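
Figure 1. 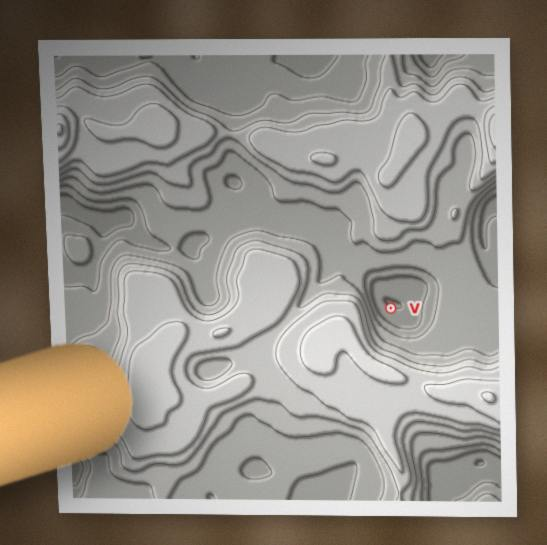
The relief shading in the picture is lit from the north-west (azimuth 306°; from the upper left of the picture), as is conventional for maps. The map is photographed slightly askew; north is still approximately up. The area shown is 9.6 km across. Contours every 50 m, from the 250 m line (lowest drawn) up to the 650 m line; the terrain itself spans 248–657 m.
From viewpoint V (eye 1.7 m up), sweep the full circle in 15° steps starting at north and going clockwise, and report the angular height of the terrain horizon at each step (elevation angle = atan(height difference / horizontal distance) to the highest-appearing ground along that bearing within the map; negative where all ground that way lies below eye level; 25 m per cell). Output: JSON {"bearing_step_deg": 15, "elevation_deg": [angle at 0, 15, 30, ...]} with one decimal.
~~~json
{"bearing_step_deg": 15, "elevation_deg": [8.1, 7.6, 5.9, 5.6, 5.3, 5.5, 5.5, 5.7, 6.3, 7.8, 9.1, 11.1, 13.2, 14.1, 15.2, 17.0, 18.8, 19.7, 18.8, 14.9, 10.1, 7.3, 6.5, 7.0]}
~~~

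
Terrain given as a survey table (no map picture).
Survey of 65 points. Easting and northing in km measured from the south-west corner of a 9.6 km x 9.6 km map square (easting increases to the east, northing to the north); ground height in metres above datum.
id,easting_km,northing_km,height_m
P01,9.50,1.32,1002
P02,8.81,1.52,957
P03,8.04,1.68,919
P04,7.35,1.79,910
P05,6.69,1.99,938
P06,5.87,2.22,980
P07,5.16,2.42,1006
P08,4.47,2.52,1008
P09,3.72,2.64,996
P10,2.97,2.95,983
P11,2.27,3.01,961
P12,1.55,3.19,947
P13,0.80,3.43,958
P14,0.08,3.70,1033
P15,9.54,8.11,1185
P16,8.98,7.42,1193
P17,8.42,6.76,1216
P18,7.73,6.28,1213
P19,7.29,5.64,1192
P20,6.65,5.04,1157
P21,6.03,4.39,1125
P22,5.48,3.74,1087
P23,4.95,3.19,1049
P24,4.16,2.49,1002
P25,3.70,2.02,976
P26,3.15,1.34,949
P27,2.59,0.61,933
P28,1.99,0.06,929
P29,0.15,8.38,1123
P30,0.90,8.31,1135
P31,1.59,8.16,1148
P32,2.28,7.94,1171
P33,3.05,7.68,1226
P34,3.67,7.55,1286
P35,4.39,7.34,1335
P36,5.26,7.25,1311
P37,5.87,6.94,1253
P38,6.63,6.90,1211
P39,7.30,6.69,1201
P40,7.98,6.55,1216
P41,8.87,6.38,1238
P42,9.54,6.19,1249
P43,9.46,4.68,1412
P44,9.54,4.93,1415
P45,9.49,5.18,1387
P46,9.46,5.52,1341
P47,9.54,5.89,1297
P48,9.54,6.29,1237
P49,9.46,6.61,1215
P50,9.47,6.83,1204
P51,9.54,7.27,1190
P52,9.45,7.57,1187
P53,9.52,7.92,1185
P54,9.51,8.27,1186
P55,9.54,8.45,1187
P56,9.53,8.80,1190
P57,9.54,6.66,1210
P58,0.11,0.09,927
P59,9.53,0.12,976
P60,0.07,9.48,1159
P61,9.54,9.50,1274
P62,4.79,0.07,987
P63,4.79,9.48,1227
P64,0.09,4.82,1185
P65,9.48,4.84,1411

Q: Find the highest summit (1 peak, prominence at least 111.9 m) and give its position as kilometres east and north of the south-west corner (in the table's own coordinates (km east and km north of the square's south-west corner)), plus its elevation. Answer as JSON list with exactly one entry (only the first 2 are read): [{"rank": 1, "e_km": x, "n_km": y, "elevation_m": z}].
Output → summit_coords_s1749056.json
[{"rank": 1, "e_km": 4.59, "n_km": 7.36, "elevation_m": 1337}]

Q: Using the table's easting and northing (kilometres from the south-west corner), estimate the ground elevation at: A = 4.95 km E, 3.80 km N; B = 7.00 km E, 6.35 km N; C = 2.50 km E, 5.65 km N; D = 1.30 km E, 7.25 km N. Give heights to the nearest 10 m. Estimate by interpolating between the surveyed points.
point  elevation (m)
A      1080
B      1200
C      1110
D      1120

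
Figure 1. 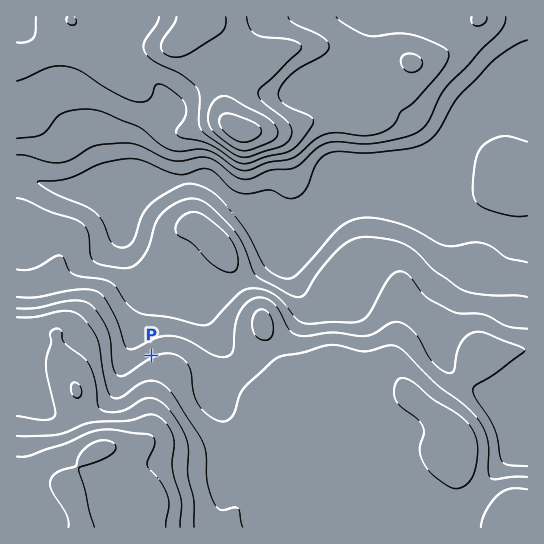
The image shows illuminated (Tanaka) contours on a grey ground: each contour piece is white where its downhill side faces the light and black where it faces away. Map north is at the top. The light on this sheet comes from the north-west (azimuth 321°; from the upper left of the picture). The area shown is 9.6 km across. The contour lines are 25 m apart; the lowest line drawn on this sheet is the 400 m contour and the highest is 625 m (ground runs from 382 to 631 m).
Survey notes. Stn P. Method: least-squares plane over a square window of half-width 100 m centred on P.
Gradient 4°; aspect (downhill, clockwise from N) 332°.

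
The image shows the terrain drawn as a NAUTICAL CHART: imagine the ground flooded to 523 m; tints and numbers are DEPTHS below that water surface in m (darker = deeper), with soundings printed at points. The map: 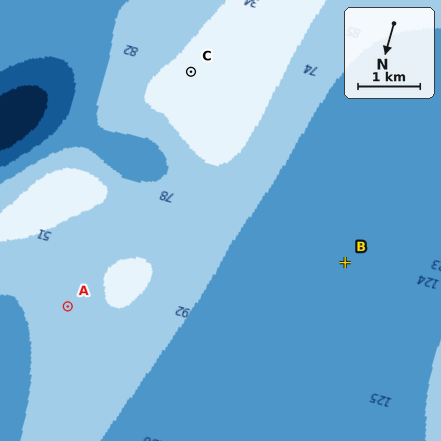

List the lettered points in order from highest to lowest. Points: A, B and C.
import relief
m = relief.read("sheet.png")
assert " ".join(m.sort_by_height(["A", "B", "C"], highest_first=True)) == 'C A B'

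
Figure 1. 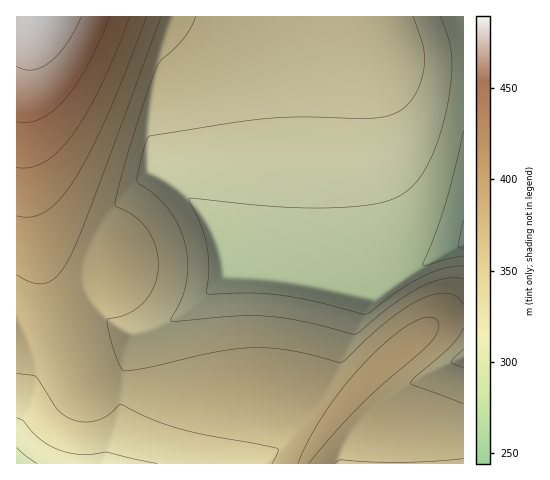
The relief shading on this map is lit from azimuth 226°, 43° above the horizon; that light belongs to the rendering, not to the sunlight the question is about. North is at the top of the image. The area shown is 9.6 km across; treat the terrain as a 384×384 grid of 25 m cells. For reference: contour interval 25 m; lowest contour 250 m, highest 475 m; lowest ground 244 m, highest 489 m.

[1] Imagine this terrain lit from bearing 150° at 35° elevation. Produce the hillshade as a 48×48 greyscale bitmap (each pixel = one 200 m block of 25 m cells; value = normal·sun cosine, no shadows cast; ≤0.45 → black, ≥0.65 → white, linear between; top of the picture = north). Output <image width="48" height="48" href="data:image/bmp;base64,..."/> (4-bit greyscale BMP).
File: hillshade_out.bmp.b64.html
<image width="48" height="48" href="data:image/bmp;base64,Qk32BAAAAAAAAHYAAAAoAAAAMAAAADAAAAABAAQAAAAAAIAEAAATCwAAEwsAABAAAAAAAAAAAAAAABEREQAiIiIAMzMzAERERABVVVUAZmZmAHd3dwCIiIgAmZmZAKqqqgC7u7sAzMzMAN3d3QDu7u4A////ALu7u8zLu7u7u7u7u7uoZ4q8y6qqqqqqqqq7u7zLu7u7u7u7u7u5dom8y6qqqqqqqqqqu7u7u6qqqru7u7qql3iry6qqqqqqqqqqq7u7uqqqqqqqqqqqqXeavKqqqqqqmaqqqqu7uqqqqqqqqqqqqpeJrLqZmZmZmaqaqqqrqqqqqqqqqqqqqph4m8upmZmZmaqZmqqqqpmZmZmZmZmZmZmHirzKmZmZmaqZmZqqqpmZmZmZmZmZmZmXeKvMuZiIiKqpmZmaqZmZmZmZmZmZmZmYZ4q83KmIiKqpmZmZmZmZmZmZmZmZmZmIZnirzdyoiKqpmZmZmZiIiIiIiIiIiIiIdWeKvN7cqKqpmaqqmYiIiIiIiIiIiIiIdUZ4q83v7aqqqqqqqYiIiIiIiIiIiIiIhkRniaze76qqqqqqqpmIh3d3d3eIiIh3d0NFeJq83pqqqqqqq7qph3d3d3d3d3d3d1I0VnmrzJqqqqqqu7u7qHd3d3d3d3d3d2MSNWeJq6qqqqqqu7u7u5d3d3d3d3d3d3URI0Z4mqqqqqqqq7u7u7l2ZmZmZ3d3d3dBATRWiKqqqqqqqqu7u7uXZmZmd3eIiZmWIBJFZ6qqqqqqqqq7u7u5d3d4iImZqqqpcxEjVqqqqqqqqqqqu7u7mZmZmqqqqqqqqWISNKqqqqqZmqqqq7u7qqqqqqqqqqqqqqhSIqqqq7qZmaqqqqu6qqqqqqqqqqqqqqqoU6qqu7qZmZmqqqqqqqqqqqqqqqqqqqu7qaqru7upmZmZqqqqqqqqqqqqqqqqqqu7u6q7u7u5iZmZmaqqqqqqqqqqqqqqqqu7vKq7u7u6mJmZmZqqqqqqqqqqqqqqqqu7vKu7u7u7qIiZmZqqqqqqqqqqqqqqqqu7vLu7u7vMuYiImaqqqqqqqqqqqqqqqqu7vLu7u7zMy5iImqqqqqqqqqqqqqqqqqu7vLu7u8zMzLqZqqqqqqqqqqqqqqqqqqu7vLu7u8zMzMuqqqqqqqqqqqqqqqqqqqu7vLu7u8zMzNy6qqqqqqqqqqqqqqqqqqu7vLu7vMzMzdy6qqqqqqqqqqqqqqqqqqu7vLu7vMzMzdy6qqqqqqqqqqqqqqqqqqu7vLu7vMzM3dy6qqqqqqqqqqqqqqqqqqu7vLu7vMzM3d26qqqqqqqqqqqqqqqqqqu7u7u7vMzM3d26qqqqqqqqqqqqqqqqqqu7u6u7vMzM3d3Kqqqqqqqqqqqqqqqqqqu7u6u7vMzM3d3Kqqqqqqqqqqqqqqqqqqq7u6q7u8zM3d3Lqqqqqqqqqqqqqqqqqqq7u6q7u8zM3d3Lqqqqqqqqqqqqqqqqqqq7u6qru8zMzd3bqqqqqqqqqqqqqqqqqqqru6qru7zMzd3bqqqqqqqqqqqqqqqqqqqqu6qqu7zMzd3cqqqqqqqqqqqZmZmqqqqqqqqqu7vMzN3dqqqqqqqqqZmZmZmZqqqqqpqqq7vMzN3duqqqqqqpmZmZmZmZmqqqqpmqq7u8zN3dyqqqqqqpmZmZmZmZqqqqqg=="/>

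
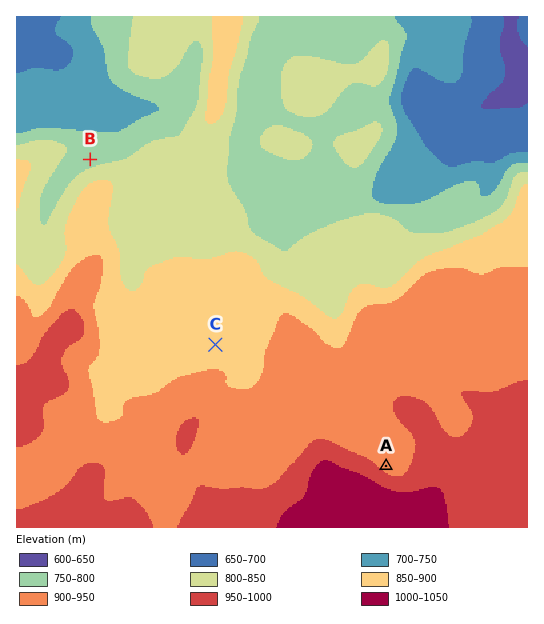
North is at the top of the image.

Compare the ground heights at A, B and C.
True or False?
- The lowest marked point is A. False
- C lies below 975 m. True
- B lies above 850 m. False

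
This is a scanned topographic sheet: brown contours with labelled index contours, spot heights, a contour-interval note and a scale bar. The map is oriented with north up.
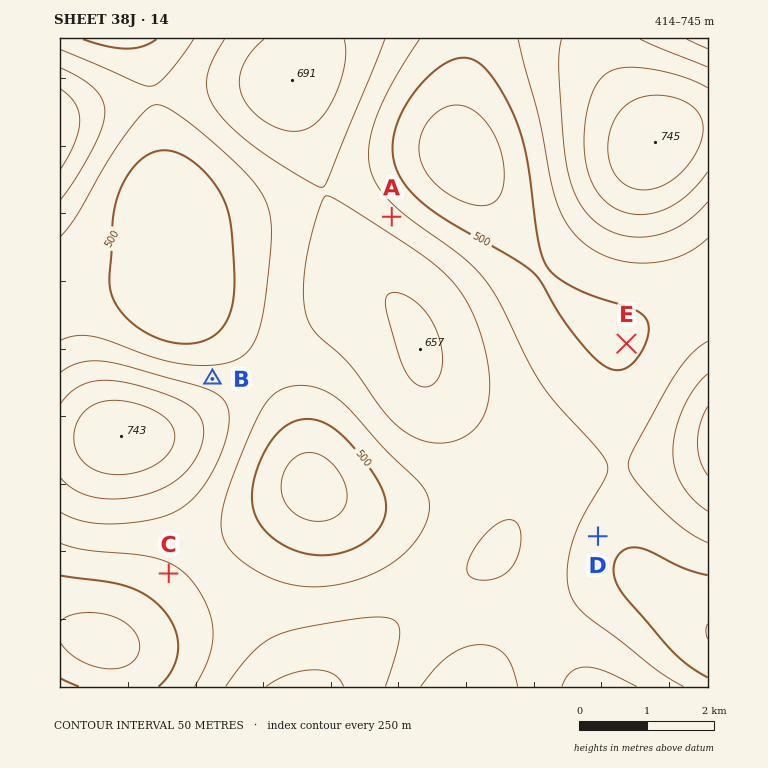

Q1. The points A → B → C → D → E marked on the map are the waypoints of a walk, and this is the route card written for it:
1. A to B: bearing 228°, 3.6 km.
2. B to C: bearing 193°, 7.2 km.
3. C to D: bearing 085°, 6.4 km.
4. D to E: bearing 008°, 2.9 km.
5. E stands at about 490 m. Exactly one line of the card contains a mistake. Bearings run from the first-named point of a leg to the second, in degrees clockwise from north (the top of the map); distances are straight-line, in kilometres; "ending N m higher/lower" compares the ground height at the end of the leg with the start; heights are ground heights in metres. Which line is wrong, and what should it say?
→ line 2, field distance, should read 2.9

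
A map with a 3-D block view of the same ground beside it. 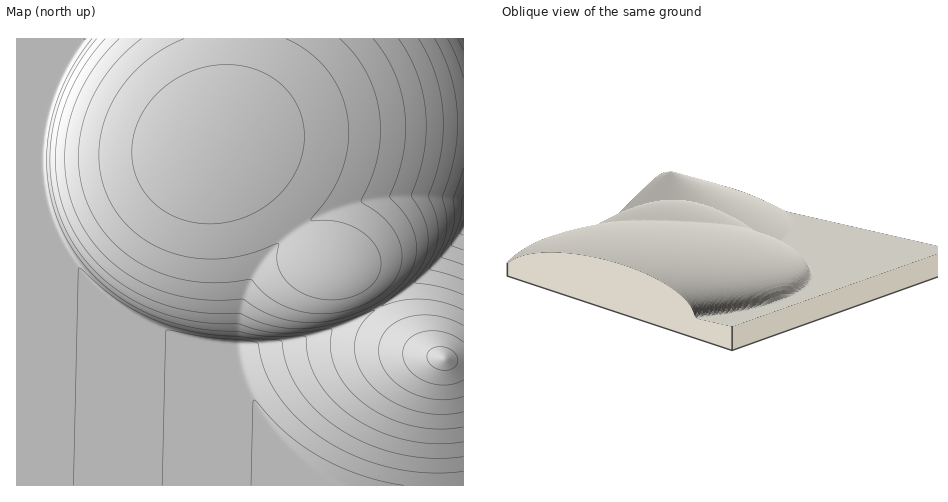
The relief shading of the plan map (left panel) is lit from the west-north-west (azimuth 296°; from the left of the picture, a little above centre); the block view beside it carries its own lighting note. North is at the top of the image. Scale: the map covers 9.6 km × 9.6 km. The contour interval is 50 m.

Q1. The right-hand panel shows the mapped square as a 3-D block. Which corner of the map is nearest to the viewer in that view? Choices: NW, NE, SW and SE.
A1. NW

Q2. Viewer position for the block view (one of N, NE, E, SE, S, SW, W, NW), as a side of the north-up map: NW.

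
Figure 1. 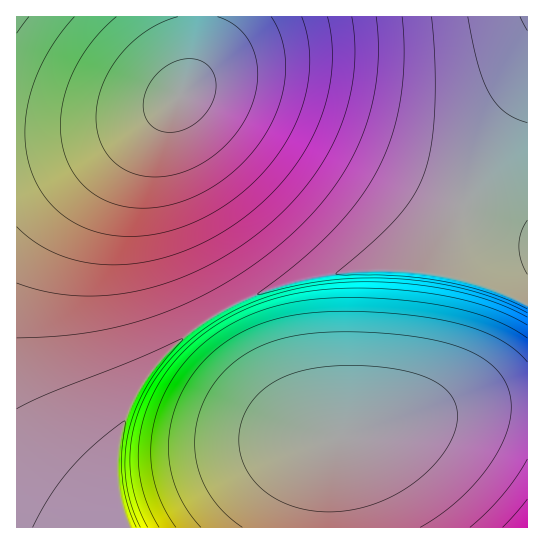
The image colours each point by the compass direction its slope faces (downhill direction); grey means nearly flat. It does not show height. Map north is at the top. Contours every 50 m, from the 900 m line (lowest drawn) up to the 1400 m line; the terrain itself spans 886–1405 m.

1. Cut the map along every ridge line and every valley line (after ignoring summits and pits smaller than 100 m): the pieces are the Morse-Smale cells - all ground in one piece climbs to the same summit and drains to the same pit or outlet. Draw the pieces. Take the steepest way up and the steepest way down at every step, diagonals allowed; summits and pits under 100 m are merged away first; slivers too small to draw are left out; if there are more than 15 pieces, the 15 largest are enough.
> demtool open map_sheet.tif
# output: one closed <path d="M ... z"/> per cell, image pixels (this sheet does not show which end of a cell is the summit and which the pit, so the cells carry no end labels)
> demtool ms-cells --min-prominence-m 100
<path d="M527 16l-510 0-1 117 35 0 59-6 37-11 19-9 12-10-10 21-4 24 4 47 8 32 12 33 30 59 36-18 39-14 37-8 43-4 44 2 34 5 42 12 34 16z"/><path d="M175 100l-28 16-37 11-39 5-55 2 1 394 111-1-7-17-5-29 1-36 11-36 12-23 20-27 26-24 31-22-29-59-12-33-8-32-4-47 4-24z"/><path d="M393 269l-54 3-46 9-48 18-26 13 0 3 28 46 32 42 18 18 25 15 25 0 78-20 34-7 42-4 26 0 1-100-22-12-33-12-44-9z"/><path d="M218 313l-25 16-33 30-20 27-12 23-7 18-5 30 3 42 9 28 199 1 2-63 3-16 5-11-15-2-12-5-13-10-18-18-32-42z"/><path d="M527 405l-46 2-38 5-105 25-6 12-3 16-1 62 199 1z"/>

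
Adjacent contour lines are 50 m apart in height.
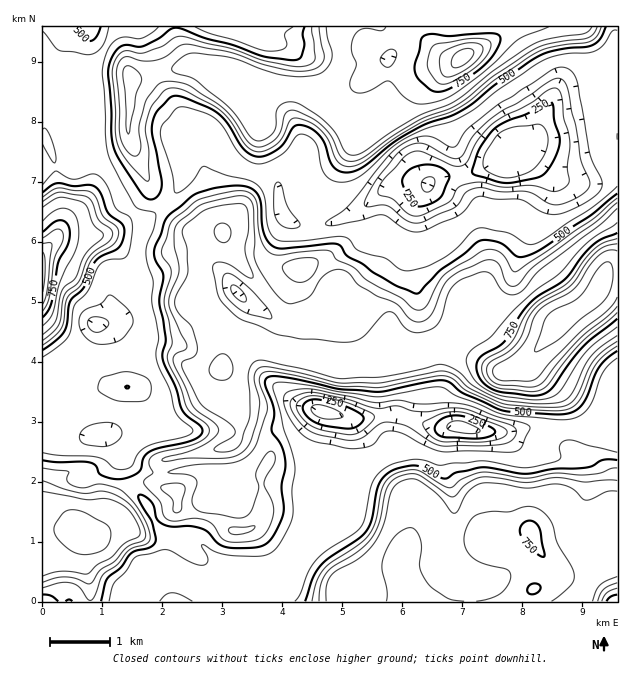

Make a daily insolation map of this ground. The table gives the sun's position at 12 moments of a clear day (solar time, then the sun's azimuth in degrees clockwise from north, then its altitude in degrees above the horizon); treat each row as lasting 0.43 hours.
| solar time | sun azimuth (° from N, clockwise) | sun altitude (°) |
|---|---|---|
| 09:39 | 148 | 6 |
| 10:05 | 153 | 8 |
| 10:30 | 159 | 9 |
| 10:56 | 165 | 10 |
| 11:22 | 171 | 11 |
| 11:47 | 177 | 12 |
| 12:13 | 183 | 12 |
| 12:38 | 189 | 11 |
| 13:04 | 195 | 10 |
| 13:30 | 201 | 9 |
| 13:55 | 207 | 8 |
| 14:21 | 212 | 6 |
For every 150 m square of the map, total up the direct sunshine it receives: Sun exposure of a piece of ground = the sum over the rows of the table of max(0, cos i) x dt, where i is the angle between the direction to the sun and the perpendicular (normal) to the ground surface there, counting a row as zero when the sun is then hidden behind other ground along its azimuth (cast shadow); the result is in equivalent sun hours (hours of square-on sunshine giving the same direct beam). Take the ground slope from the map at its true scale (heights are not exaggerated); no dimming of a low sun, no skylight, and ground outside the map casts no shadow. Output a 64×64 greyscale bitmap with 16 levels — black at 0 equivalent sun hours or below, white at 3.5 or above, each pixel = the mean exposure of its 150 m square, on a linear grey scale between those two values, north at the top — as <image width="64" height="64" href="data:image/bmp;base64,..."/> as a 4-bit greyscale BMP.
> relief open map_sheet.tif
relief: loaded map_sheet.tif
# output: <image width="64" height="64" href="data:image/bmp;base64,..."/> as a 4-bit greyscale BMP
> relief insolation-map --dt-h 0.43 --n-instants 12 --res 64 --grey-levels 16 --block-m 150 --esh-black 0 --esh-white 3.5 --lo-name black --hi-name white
<image width="64" height="64" href="data:image/bmp;base64,Qk12CAAAAAAAAHYAAAAoAAAAQAAAAEAAAAABAAQAAAAAAAAIAAATCwAAEwsAABAAAAAAAAAAAAAAABEREQAiIiIAMzMzAERERABVVVUAZmZmAHd3dwCIiIgAmZmZAKqqqgC7u7sAzMzMAN3d3QDu7u4A////AIVFZlVDMyEAASNERDMiEjREMzMzMhEiIiISNndlVFaauYiHVUQzMgEjRVVEMzMiIzMzREMiIzMzMzMjNFVUR73N3Lh4dUMzM0RVREMzMzIREjM0RDIzM0REQzISRURGm4q6mKy3RENEVmRERERDMgAAEjREMzRERERUQzREM0RXVWZnrLhmVVd2RVZmZUMyAAAAIzREREREVmVVVTIjRERERWd4rNyXd0JIqqqXUzIQAAASM0REREVmVVZkIjRERERFZmV8/IVCJHrMy6hkMiEAAAEiI0RDRFREVVMjMzNEREQyI1d0NFVoh3eIh2QzIRAAASIjNDMzIjNFQzMzM0RDMyEjQyE5zLqFEBNWZTMiEAABIzMzMiIRIiIRIzMzRDMyEiMxATeahTEAATVUMyIRAAIjMzMxIiIhEAEjMiMzMiEBEQABNEQgAAABIzMzIiEQAjMzMyEiMzIhEiMiISIAAAAAABRnVUMiISIiIjMyIhESIzMxABIjMyESIzIREQAAAAABNWUzVkRDNDMzMzMyIiIRIhAAAAEQAAAREREAAAAAAAARAAATREREREQzMzMiIQAAAAAAAAAAAAAAAAAAAAAAAAEzESNWZUNFVDMzMyIgAAAAAAAAAAAAAAAAAAAAAAAAAkeaq8zKcyRDMzMzIiEAAAAAAAAAAAAAAAAAAAAAAAAAAAE1irumIiIzMiERIRAAAAAAAAAAAAAAAAAAAAAAAAAAAAABJXcwEiEAAAASEAAAAAAAAAAAAAAAABAAAAABEAAAAAATVkISEAAAAAEQAAAAAAAAAAAAAAABIREREiIhAAAANWVWZDEAAAAAAAAAAAAAAAAAAAARERIzM0REQzIQAWqpdUVlMQAAAAAAAAAAAAAAJFZ4mYUzMzM0VVVVRCI2mYdUREMhAAABNodCIzMzM2rv////63QzMzNEVnh1M0ZnVERDITVkR6zLqqmXZVaL7////sqqhTMzMzNEVlQzZ3VEREISSL3////+7bmHeM7////tp3h1Q0RDMzIREjWIdUVUMzac///+7t3u/+3Muqzdy6qYZnZEREQzMgABN4dTRURGnP/+yoeIiJq83e2nZUVmZ5l2eGVURDIiESJHYxIzM1i8uodUREREVWd5mGQhACRWipeKp5ZEMiIjM0MQAjIzRnZUMzIiIjMzREVUQgAAAUV6uZrMymQxARIzMiI0MzNEQyEQAAABIzMiMzMzEAAAJFerqr3MlBAAEjM0VVQzMzMQAAAAEQASMhABIzMhAAEjRXvLq6p0IAEjNERWZEMyEAABEiIzIREiAAAjMyEQASNEWL3Kl1RWZVRERXhlQyEAACIjRERDIREAASMzIhAAEjNFesyWVXmGVURWdlVCEAATMjNVREUxAAABIzMiEQAAEjRGm3ZohlVVREMzRDIAAlQhESREMyAAAAEjMyIQAAAAAjRoVpymRVRDMhEjMhA3UhIyE0QhAAAAAREiIgAAAAAANEVVipZVREQyESIjNpchN4YhIyAAAAAAAAERAAAAAAATREVWd1VERFQyMyR6chNmZkEAAAAAAAAAAAAAAAAAABI0RVV4h2VEZlRERpcxIyESMgAAAAARAAAAAAAAAAAAASM2dXvbhURFVERndSMwAAABAAAAARERAAAAAAAAAAAAABZ1WcyVMyJFRFVURBAAAAAAAAEREREQAAAAAAAAAAAAAUREZ2QyETVURERUEAAAAAABIiIREREAAAAAAAAAAAAAEzEAEzMiIiMzM0MQAAAAAAEiIQAAEQAAAAAAAAAAAAACMgABNDEAASIiNCAAAAAAAAEQAAAAAAAAAAAAAAAAAAEiAAJGUgAAAAEjMQAAETMgAAAAAAABAAERAAAAAAAAAAERE1hzEAAAAAEhEiIjNFMAAAAAAAEQAAAAAAAAAAAAABEjZ2MQAAAAABIjM0RFVkAAAAAAAAAAAAAAAAAAAAAAASRmMhEAAAAAEzMzRWd3dBEQAAAAAAAAAAAAAAAQAAASNnUiERAAAAE0RDNGirl3UzIhEhAAAAAAAAAAASEAASNXdCESIQAAE1ZUQ0WM3ah1REVnYgAAAAAAABERIQABI2h0ISIiEAA4qXVERXq925dVZ4hkEAAAAAABERIhARIjZ1MhIzIhA53cpkRWd2i925iIhlRBAAAAABERIiERIiNVMiIzIiJIqZqnZomFRGre3JdURVQQAAAREiIiIiIiIjREMzIiJHmGVmiau4VERYzuuWVVZlMhERIjMzMzMzMiNFVUQzRYumRDSM3JZERERq7+ynZndlQyIjQzMzNDMzNEVnZVebzIVDRpu4VEREREWM7+yWZ3dlMjRENDM0QzNERGh3m83JVERXmXVERERERFebzclmd3ZEREREMzREM0RFZ4q7uoVEREVlQzREVURFZ5qqy6dmZmVUREM0REQ0VURXrMqGVEQzMiIiIzRFREVni8u8yoZmeHVEQ0REREREMzR5mGVDMyEAAAATMzNERFZ4vdvNyoZ4hlRERFVEQyIQASI0MyIQAAAAAAIzMzMzNFRqzLvNyXeHVERDRVZTEAAAAAEAAAAAAAAAEzRERDMiMiN5qZvdyph3VDRWV3QQAAAAAAAAAAAAAAFVRERERDIQAAJXd63v/u2mRWdndSAAAAAAAAAAAAAAA1VDMzRWQgAAAAJWeb3u/sdXZmZkIQAAAAAAAAAAAAAkREMyM0UxAAAAACVnd3iZh3"/>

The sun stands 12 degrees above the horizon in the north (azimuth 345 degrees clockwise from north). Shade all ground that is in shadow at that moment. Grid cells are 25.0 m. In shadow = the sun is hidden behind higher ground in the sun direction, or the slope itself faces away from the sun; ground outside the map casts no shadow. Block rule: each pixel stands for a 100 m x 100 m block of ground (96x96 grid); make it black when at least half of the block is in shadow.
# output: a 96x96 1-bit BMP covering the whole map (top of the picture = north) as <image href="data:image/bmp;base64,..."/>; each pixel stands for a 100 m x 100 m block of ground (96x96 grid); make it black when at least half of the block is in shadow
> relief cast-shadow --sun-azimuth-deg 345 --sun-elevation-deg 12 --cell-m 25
<image width="96" height="96" href="data:image/bmp;base64,Qk2+BAAAAAAAAD4AAAAoAAAAYAAAAGAAAAABAAEAAAAAAIAEAAATCwAAEwsAAAIAAAAAAAAA////AAAAAAD//+AAAAAAAAAAcA///+AAAAAAAAAAAA///+AAAAAAAAAAAA////AAcAAAAAAAAAf///AA/AAAAAAAAAN///AB/gAAAAAAAAAA//AD/gAAAAAAAAAAf/AH/wAAAAAAAAAAH/AH/wAAAAAAAAAAD/P3/wAAAAAAAAAAB8f3/wAAAAAAAAAAAA/wHwAAAAAAAAAAAA/wBwAAAAAAAAAAAA/gAQAAAAAAAAAAAAOAAAAAAAAAAAAAAAAAAAAAAAAAAAAAACAAAAAAAAAAAAAAAGAAAAAAAAAAAAAAAMBBgAAAAAAAAAAAAAAPwAAAAAAAAAAAAAAfwAAAAAAAAAACAA//4AAAAAAB/wAAAB//4AAAAAAD/+AAAAf/8AAAAAAP//AAAAA/8AAAAAAf//4AAAAB8AAMAAB///8AAAAAeAD/4/////8AAAAAOA////////8AAAB4GD////////8AAAD8HH////////8EAAH8DP////////8EAAD4Af////////8MAgAAAf////////8MBwAAA/////////8cBwAAB/////////88AAAAB/////////88AAAAD/////////9+AAAAH/////4///9+AAAAH/4Af/wAH/9+AAAAH/AAA/gAH//+AAAAHgAAAAAAD///AAAAAAAAAAAAB///AAAAAAAAAAAAA///gAAAAAAAAAAAAf//4AAAAAAAAAAAAP//8AAAAAAAAAAAAH//8AAAAAAAAAAAAD//+AAAAAAAAAAAAB//+AAAAAAAAAAAAA//+AAAAAAAAAAAAAP//AAAAAAAAAAAAAH//AAA4AAAAAAAAAH//AAB4DAAAAAAAAD//AAB4DAAAAAAAAB//AADwAAAAAAAAAB7/AADgAAAAAAAAAB7/AADAAAAAAAAAAB7/AAAAAAAAAAAAAA5/AAAAAAAAAAAAAA4/AAAAAAAAAAAAAAAPAAAAAAAAAAAAAAAAAAAAAAAAAAAAAAAAAAAAAAAAAAAAAAAAAAAAAADDAAAAAAAAAAAAAAP/4AAAAAAADAAAYAP/+AAAAAAAHAAA4Af//gAAAAAADAAB4Af///8AAAAAAAAB8A////+AAAAAAAAD8A/////gAAAAAAAH8B/////wAAAAAAAH8B/////4AAAAAAAP+B/////8AAAAAAAf/5/////+AAAAAAB//8//////AAAAAAD//8H/////gAAAAAH//+D/////wAAAAAP//+A/////wAAADj/g/8Af////wAAAP//gP8AH////4AAAP//AP4AD////4AAAH//APwAA////8AAAH/+AfAAAf///8AAAH/8AOAAAP///+AAAH/4AAAAAH////wAAD/gAAAAAH////wAAB/AAAAAAD////4AAA+AAAAAAB////4AAAAAAAAAAA////4AAAAAAAAAAAf///4AAAAAAAAAAAH///4AwAAAAAAAAAB///4AwAAAAAAAAAAZ//4AwAAAAAAAAAAAf/4AwAAAAAAAAAAAP/4AQAAAAAAAAAAAID4="/>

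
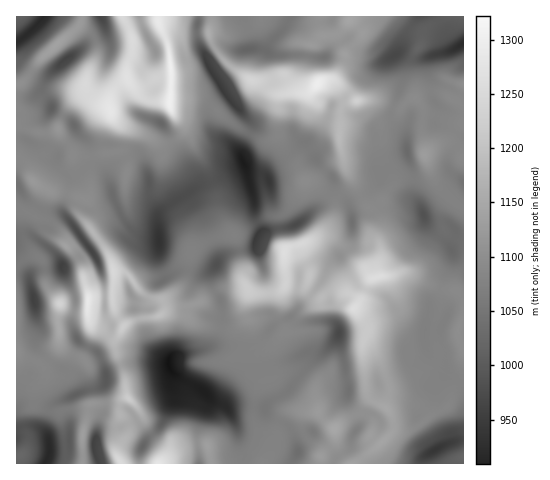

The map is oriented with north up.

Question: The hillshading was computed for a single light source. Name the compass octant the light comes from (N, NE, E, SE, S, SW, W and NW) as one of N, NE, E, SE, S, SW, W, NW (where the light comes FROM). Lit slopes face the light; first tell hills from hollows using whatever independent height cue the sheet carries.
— E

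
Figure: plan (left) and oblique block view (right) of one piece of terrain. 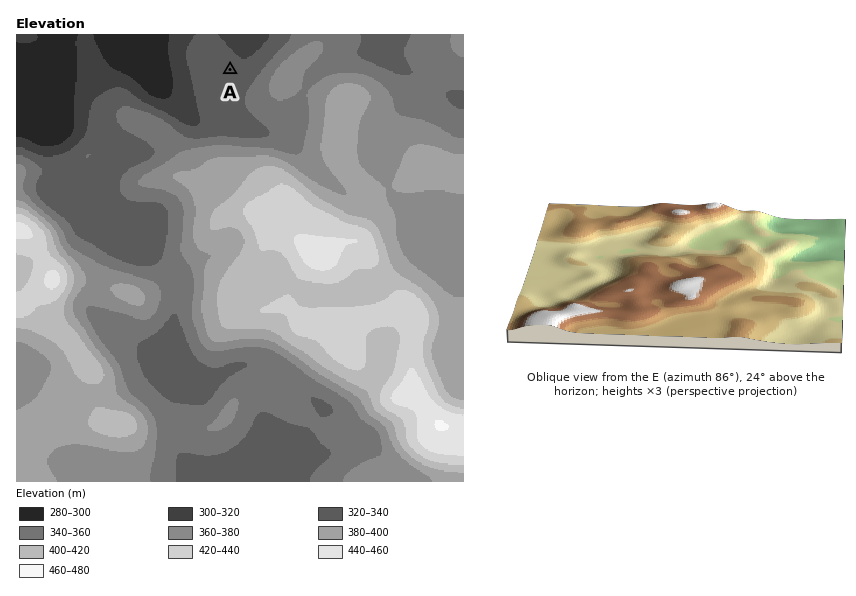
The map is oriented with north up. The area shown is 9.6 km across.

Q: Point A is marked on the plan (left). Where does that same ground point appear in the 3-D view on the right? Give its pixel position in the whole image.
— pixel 819 274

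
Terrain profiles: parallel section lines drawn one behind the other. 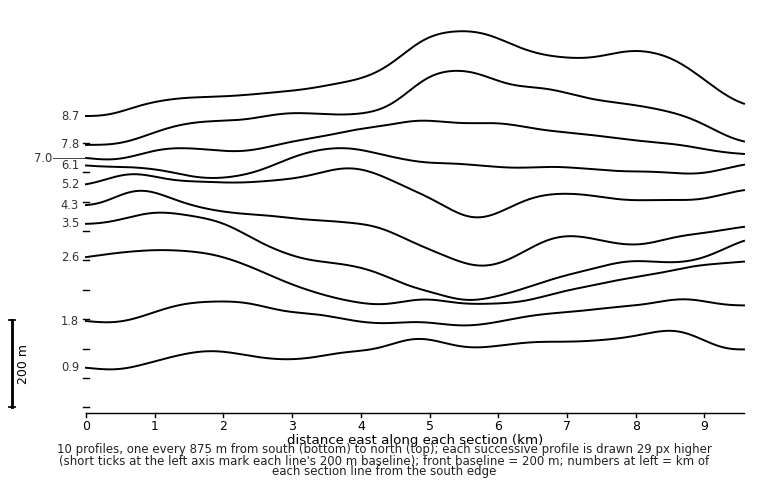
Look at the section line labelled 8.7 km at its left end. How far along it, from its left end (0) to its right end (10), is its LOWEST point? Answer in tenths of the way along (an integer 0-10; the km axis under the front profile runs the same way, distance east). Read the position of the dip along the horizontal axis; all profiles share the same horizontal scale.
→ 0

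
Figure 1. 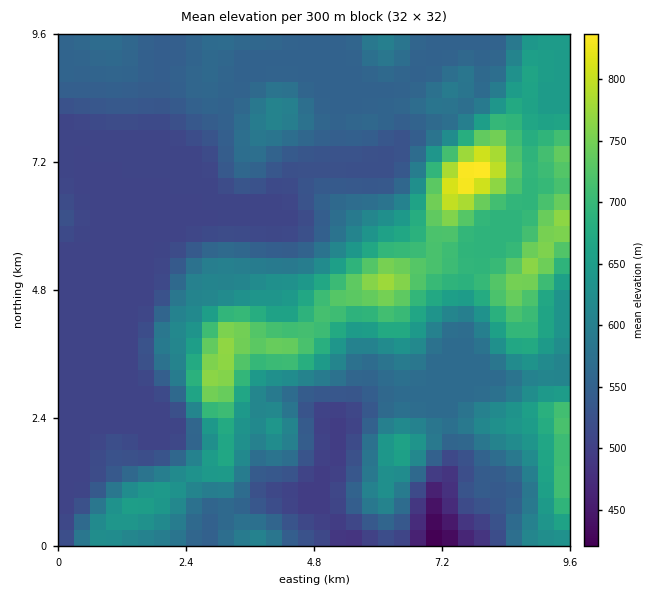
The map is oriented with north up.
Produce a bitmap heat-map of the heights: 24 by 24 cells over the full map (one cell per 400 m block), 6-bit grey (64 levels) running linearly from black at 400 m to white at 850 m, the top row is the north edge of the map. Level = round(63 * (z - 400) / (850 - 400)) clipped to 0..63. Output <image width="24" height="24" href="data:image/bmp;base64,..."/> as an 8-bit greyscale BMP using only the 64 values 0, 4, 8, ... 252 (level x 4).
<image width="24" height="24" href="data:image/bmp;base64,Qk12BgAAAAAAADYEAAAoAAAAGAAAABgAAAABAAgAAAAAAEACAAATCwAAEwsAAAABAAAAAAAAAAAAAAEBAQACAgIAAwMDAAQEBAAFBQUABgYGAAcHBwAICAgACQkJAAoKCgALCwsADAwMAA0NDQAODg4ADw8PABAQEAAREREAEhISABMTEwAUFBQAFRUVABYWFgAXFxcAGBgYABkZGQAaGhoAGxsbABwcHAAdHR0AHh4eAB8fHwAgICAAISEhACIiIgAjIyMAJCQkACUlJQAmJiYAJycnACgoKAApKSkAKioqACsrKwAsLCwALS0tAC4uLgAvLy8AMDAwADExMQAyMjIAMzMzADQ0NAA1NTUANjY2ADc3NwA4ODgAOTk5ADo6OgA7OzsAPDw8AD09PQA+Pj4APz8/AEBAQABBQUEAQkJCAENDQwBEREQARUVFAEZGRgBHR0cASEhIAElJSQBKSkoAS0tLAExMTABNTU0ATk5OAE9PTwBQUFAAUVFRAFJSUgBTU1MAVFRUAFVVVQBWVlYAV1dXAFhYWABZWVkAWlpaAFtbWwBcXFwAXV1dAF5eXgBfX18AYGBgAGFhYQBiYmIAY2NjAGRkZABlZWUAZmZmAGdnZwBoaGgAaWlpAGpqagBra2sAbGxsAG1tbQBubm4Ab29vAHBwcABxcXEAcnJyAHNzcwB0dHQAdXV1AHZ2dgB3d3cAeHh4AHl5eQB6enoAe3t7AHx8fAB9fX0Afn5+AH9/fwCAgIAAgYGBAIKCggCDg4MAhISEAIWFhQCGhoYAh4eHAIiIiACJiYkAioqKAIuLiwCMjIwAjY2NAI6OjgCPj48AkJCQAJGRkQCSkpIAk5OTAJSUlACVlZUAlpaWAJeXlwCYmJgAmZmZAJqamgCbm5sAnJycAJ2dnQCenp4An5+fAKCgoAChoaEAoqKiAKOjowCkpKQApaWlAKampgCnp6cAqKioAKmpqQCqqqoAq6urAKysrACtra0Arq6uAK+vrwCwsLAAsbGxALKysgCzs7MAtLS0ALW1tQC2trYAt7e3ALi4uAC5ubkAurq6ALu7uwC8vLwAvb29AL6+vgC/v78AwMDAAMHBwQDCwsIAw8PDAMTExADFxcUAxsbGAMfHxwDIyMgAycnJAMrKygDLy8sAzMzMAM3NzQDOzs4Az8/PANDQ0ADR0dEA0tLSANPT0wDU1NQA1dXVANbW1gDX19cA2NjYANnZ2QDa2toA29vbANzc3ADd3d0A3t7eAN/f3wDg4OAA4eHhAOLi4gDj4+MA5OTkAOXl5QDm5uYA5+fnAOjo6ADp6ekA6urqAOvr6wDs7OwA7e3tAO7u7gDv7+8A8PDwAPHx8QDy8vIA8/PzAPT09AD19fUA9vb2APf39wD4+PgA+fn5APr6+gD7+/sA/Pz8AP39/QD+/v4A////AEh0gHh0aFhYaHBcSDwwPEQwEBgsQGR8hEBkhIyEdFxYXFRIPDhAWGRAGCg8SFx8mDxEaISIhHBsYEQ8ODhIbHxUJDBMTFR8qDw8SFhkdISMeFBQQDhAZIB0QDRMVFyEqDw8REA8SGyQhGxwUDg8YIyMaExYaHSIqDw8PDw8PGCUiHyAVDg4UHh8bGBwfISQrDw8PDw8RIS0kHhwTDw8SFxgXFxodICUqDw8PDxAYKTMpHxwYFxUVFxgXFxcXGh8fDw8PDxUcKTQuKCkmIRoXGRoYFxcZHh8dDw8PDxYdJTIxLy8tJyAeISEaFxggJyUgDw8PDxMdISsuKigqKycmKSYgGhskKygiDw8PDxAZHR8iIiIlLC0uMCsmIiMrLykiDw8PDw8VHB0dHx8hJSwxNDArKSksMS8mDw8PDw8RFxoaGBcYHSMpLS0tKikpLTMsEA8PDw8PEBEREBARFhwhJScsLCkpKS8xEQ8PDw8PDw8PDw8QFRkcHyQuMywpKSwyEA8PDw8PDw8QEA8SFRUVFh0uOjcwKiotDw8PDw8PDxEVFBEREhERERcoOD04LSktDw8PDw8PDxIXGBUTEhISERQeKzU2LCouDw8PDw8QEhQXGxsYFhUWFBQXHCUtKSYoERITExITFRUWGx0ZFRUWFhcZGRoiJiQjFRUVFRQVFhYVFxgWFRUVFRYYGxgaIyQjFhYWFhQVFhcVFRUVFRUXGBYVFxgXICQjFhcXFhUUFhcWFhYVFRUZGxcVFRUVHCMjA=="/>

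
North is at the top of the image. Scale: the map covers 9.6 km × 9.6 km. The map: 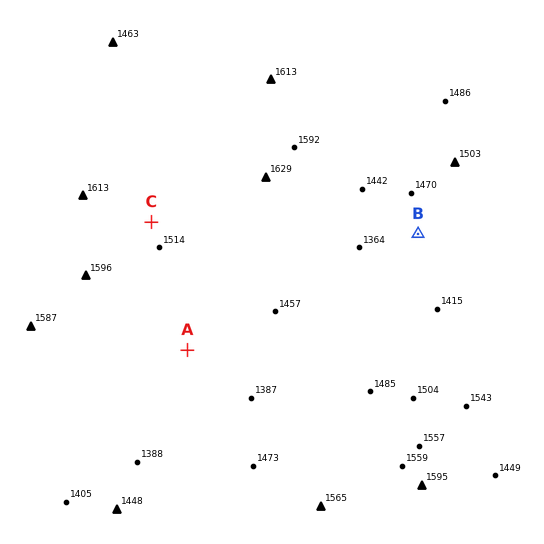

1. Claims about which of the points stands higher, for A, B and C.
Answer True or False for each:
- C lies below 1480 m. False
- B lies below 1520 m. True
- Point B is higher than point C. False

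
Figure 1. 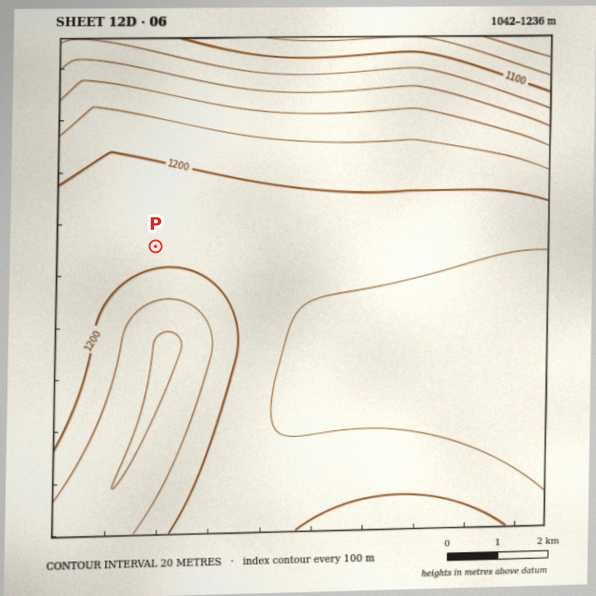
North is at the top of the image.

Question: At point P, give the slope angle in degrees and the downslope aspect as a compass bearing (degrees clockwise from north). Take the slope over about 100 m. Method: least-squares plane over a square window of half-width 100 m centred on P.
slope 1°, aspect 168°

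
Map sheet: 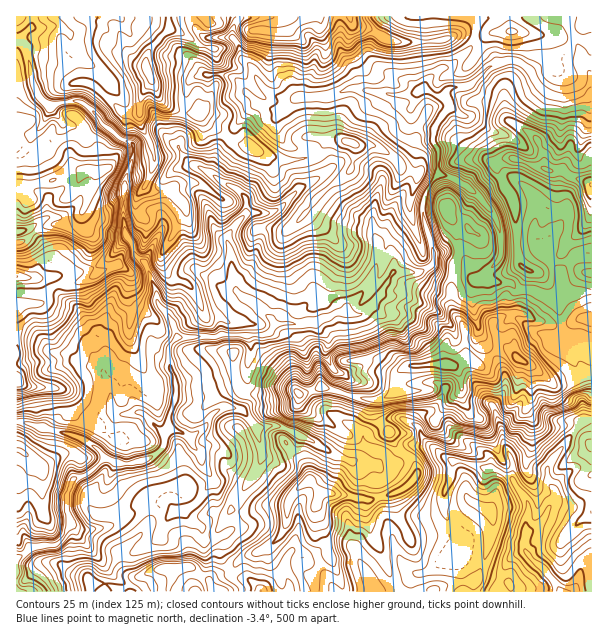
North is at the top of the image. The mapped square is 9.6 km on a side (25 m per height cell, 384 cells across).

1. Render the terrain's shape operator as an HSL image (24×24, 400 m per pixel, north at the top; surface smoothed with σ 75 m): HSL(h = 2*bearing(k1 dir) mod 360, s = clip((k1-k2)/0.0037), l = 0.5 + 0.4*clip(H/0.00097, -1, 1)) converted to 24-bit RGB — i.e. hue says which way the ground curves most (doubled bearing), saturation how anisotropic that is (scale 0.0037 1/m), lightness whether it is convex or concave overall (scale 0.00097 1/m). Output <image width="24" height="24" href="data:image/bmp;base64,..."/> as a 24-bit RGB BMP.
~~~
<image width="24" height="24" href="data:image/bmp;base64,Qk32BgAAAAAAADYAAAAoAAAAGAAAABgAAAABABgAAAAAAMAGAAATCwAAEwsAAAAAAAAAAAAAoDNzUI5/ttzTl5zfqYfXo5zW0KCkS5jLy6nbojx+TZNoWXKOsZV9kseCTjJok7GESm+XhILCg2Smwo1ze7i4i4e4jyRdTJ1oCoZOJ+Ovjr9udipKda9QKYMwyj44xDyFlkx/z6Hc27LKOWhnoJNXjcxrXzlmhrNitbRvU3NyanVyyq2VOXZNQxdB1s+uS2xgtEKbVuttKgkpbqhAnn9drX51V4p1cUNalJJRNk4vqEJGpzC/0NanVi99b6tcT0Rzosmfa2KLemF4s6SEpqRsIzxSuoakwX62a6qxvd6EMBKdm8TDd2uRppx7dWdVRY+KuYvEZGKtZGaz4Xie4NuySSRxt9/jlUmnWn85MV5lqXyfpMjGy6XDSSiFM1ZWsZxnmXyL2MWaAjEnx2u5ipS5sZ/BpI2wfp6wOCpZl7JbSXJr1YvCz+rom5jOdUqDj1yz8tnhJ2eBdsmYR4mVdBI/ut6IKSZbvsGmmMbC2qjWqbPsUAwFXGEUDisIw6N0Yy5teKhfvbdzOCZSO7lDs59MVSMcbGVGaHFLs+WeRA4vY3EVRDMZHzd849iWHVViuJB0pXw/TysVQhYKU83Qsr/Pnp7ZP3EWWR08uHmwltqoSRJdakQGTzMOkc6taj19xerNghJm3GJLgR0ok+VoIw460+SoNIGdSamGVlwfQ4RFWruDaZJ1hnpFsEo6JnCizaC8I4EvUxAgu1TI89nYN8eARSMfwpdgj4QTHygLyM8lqunVKCTrXy2/6eKqXzceFS4R1+z019/0ipbZaFyAiXeRm7qdKiBnp6d3lWmiXpnGVl652PPh5c3+haz/oRrg7bfgrpbfHz6S4OeTbSBcKbmXsWVo2uLwfVLUxcRsVF8wZUJCcWR0iXZombd6Ph9cfqJ+iK6ZNJOeVqSUtdqN734OsgDhsb/rqL3a4NX22snvrqHdr6nfQ0TP2PPtdT6CfW+Rums8f3U9SWhbWlZqzcCMj2tSHGR/o6ETP5UNiVAWKG4riXo+nKI+RXs1Q1o3tsl8WCBJyHxtz51mZyl6ud6yTiYpZklPeGlXxHrBvc7AZTlsNGlRv8d7UrujNQ424e/biqTRlKDFgUBycnY+YXk2TWQ3SFo1a2E1LVU9pmsv0/K4OjrO1JK8lILKVU2dsarLtHe0x3Ogz33PT5RLe74+HghYfdOPverEWT9ba0BRgnZmfZt1eGODlmxjVJNlRHJpUWiViqvJs7hYOFQ5alMobkghQnlMe3RBPF8dW31RflBLmuh60/jyLAAzrOOQaUMoQnx6dj9urntxe55ZNjRAvbqETJmPRkt9fngrEl9M2qmMOnlNrk7MxOPebj+Kgb6z6LDiRyY8o6lO0+/FHgAzAtxa7KmrlNuoHBdMz33Qd3jDy6u1UXKXu+HJaU6cYkBqvOCnHAQys8V0t9i7AwWwemZUgmeRkFxQZqQ3PVe9l8+o6unQCAAzzOaxQIegtt2WlBxYCVw7O5MZ5rfQpJK8jZBdNiNAX0h6gexmjSbjpNrBjiya7L0xWV+CW3F2yGl/tKTJSVKtf7N64+aNAAQz7sy4jtDJuibHsu7oPwhF2NSiDj8l2ZymsnKMTnyINFe8tegpM/bUwTdzLAce2/TXYjVZc1tIjchdiluQpHa6lZS+89jjABkz+e3SJGlEaSseRRQfdJqdmtChiGSsNnc/vWNfs3R5KoeZ2fHeAAw4txlGmc/TzGlJdorUv9fnb9TUY4qKYY6Km59lgs6VMwAu3f3AQxdSy3mcUKWzx+DijbXNrEevrIK2hprPx8vsldXesYBhHgtAl8+yiq+7zVdVy7o4Sn2bbJK7hLejPTarxOvDMwAZ5XjRnO1BViRbm9qgdbyuVLRwTzJLbaGfipStlLZweGBNil5mqFhrHmdzlYxDcTVHsObAhs6+ckyNmmhfp55BahMOOSAAQuvZVUOj84+OcuHciqG+qr1qWzpSjW9bPls1WFsrbn86fWhIcGJCP3FQqUBJQI2qW4WxvMl6XlVFT0AraXVBWSN6mr+qqK3Zi0V6W0h04/LZdk6FKjEUy5gaM0d2oHFLZUNKrp9tUI1fWItkkGlVdmNPPYdJxalKGF81x7GWYCdSnLGgZXCQZzt+m6OJhF6Ee3SlZrO06ryrRCMsNHfQ1/TtLAcnqaddcquHXsxwsEV5TyY1f9GRi6XdmYPOL5hbslOEZmctWZtrgZZ0dV14Tn+HnJ5oZGqPdJRvgH1Zd3lQ6K7HrzeaqIYgEpPanJbgw5vOz566ST69l+voMtKafjFLtJI/11ytUlOdk8XMYnmuj2uYmG2Z"/>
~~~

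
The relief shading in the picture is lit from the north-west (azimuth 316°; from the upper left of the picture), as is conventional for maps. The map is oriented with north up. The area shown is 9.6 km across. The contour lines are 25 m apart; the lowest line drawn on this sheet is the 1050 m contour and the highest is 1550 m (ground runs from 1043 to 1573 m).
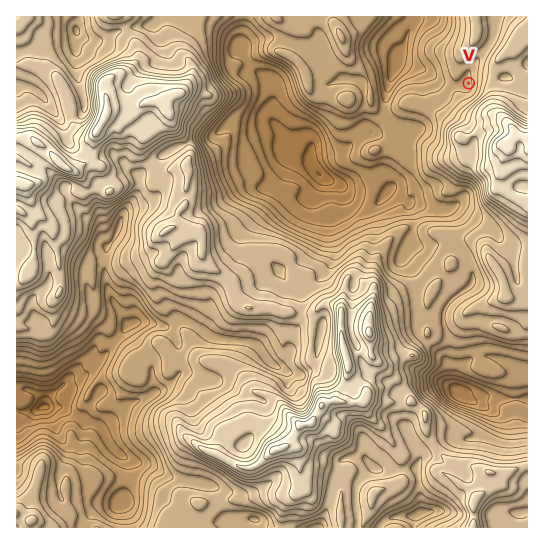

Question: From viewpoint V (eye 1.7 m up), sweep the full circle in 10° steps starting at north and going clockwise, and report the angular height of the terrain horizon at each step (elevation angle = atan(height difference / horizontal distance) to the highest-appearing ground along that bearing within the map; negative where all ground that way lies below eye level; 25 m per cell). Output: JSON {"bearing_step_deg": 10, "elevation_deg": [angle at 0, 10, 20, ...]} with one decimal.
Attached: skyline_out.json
{"bearing_step_deg": 10, "elevation_deg": [6.2, 6.3, 4.1, 4.3, 6.8, 9.3, 10.7, 11.9, 12.9, 13.8, 14.3, 14.4, 15.3, 17.7, 18.5, 18.3, 16.8, 14.3, 11.4, 9.6, 7.1, 3.4, 2.4, 1.5, 1.6, 1.6, 2.1, 2.4, 1.0, 1.7, 2.4, 2.9, 3.3, 3.7, 4.3, 5.3]}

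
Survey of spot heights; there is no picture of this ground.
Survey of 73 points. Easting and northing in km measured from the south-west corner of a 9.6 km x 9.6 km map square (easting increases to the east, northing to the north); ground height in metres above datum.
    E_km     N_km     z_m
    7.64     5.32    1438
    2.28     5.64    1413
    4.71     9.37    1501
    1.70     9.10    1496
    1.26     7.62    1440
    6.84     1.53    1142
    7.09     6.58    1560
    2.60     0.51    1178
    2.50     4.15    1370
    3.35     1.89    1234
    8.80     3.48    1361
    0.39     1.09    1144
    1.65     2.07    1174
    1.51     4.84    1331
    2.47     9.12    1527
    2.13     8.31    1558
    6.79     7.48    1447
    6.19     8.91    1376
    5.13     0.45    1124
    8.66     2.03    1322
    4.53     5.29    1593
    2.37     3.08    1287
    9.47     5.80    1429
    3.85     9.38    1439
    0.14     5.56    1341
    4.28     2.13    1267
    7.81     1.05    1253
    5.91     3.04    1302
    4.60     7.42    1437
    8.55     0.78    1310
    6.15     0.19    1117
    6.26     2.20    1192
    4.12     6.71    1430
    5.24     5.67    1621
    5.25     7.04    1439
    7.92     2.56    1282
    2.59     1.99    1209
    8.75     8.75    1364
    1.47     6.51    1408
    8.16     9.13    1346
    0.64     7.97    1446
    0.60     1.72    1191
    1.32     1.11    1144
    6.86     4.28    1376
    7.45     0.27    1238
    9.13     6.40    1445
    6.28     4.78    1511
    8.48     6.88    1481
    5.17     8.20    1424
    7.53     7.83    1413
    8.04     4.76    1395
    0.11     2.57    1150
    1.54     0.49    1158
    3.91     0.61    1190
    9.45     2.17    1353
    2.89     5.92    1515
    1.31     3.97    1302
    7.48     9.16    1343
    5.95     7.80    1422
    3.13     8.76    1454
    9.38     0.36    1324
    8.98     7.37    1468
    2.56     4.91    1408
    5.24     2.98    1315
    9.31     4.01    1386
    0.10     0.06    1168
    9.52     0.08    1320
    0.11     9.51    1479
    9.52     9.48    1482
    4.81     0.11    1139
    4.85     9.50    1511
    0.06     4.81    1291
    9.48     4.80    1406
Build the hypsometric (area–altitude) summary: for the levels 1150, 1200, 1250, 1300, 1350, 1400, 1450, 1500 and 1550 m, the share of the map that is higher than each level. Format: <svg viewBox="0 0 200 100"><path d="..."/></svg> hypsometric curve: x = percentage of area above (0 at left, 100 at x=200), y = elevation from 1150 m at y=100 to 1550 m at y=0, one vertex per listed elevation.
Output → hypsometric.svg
<svg viewBox="0 0 200 100"><path d="M190 100l-20-12-14-13-15-13-22-12-27-12-37-13-27-13-14-12"/></svg>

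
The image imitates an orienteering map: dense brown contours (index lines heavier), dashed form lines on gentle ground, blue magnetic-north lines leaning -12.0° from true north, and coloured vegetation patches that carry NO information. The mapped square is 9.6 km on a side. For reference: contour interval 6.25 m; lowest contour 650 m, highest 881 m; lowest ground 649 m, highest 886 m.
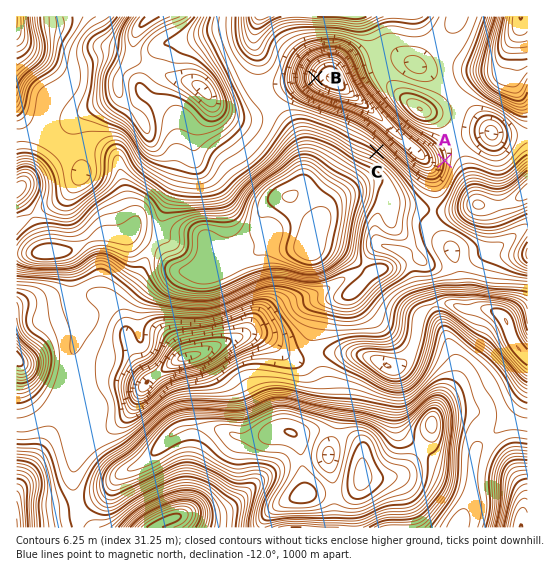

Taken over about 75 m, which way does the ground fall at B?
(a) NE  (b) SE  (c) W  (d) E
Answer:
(d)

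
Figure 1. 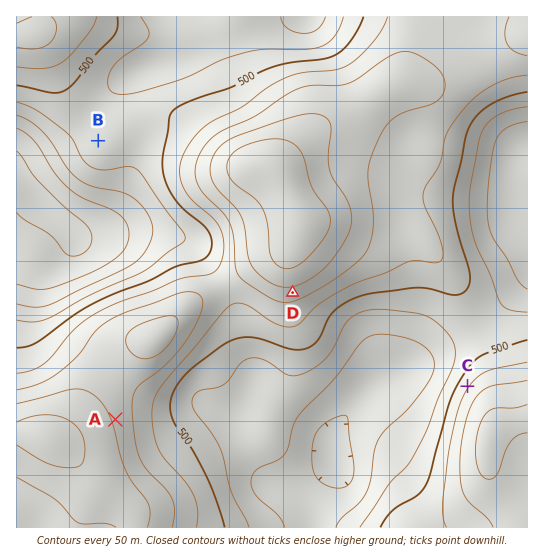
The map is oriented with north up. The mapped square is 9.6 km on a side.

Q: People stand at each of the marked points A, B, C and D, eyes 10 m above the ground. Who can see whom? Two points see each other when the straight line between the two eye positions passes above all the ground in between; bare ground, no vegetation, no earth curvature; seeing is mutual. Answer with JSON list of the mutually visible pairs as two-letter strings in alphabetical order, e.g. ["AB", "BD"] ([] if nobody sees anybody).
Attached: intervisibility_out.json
["AC", "AD", "CD"]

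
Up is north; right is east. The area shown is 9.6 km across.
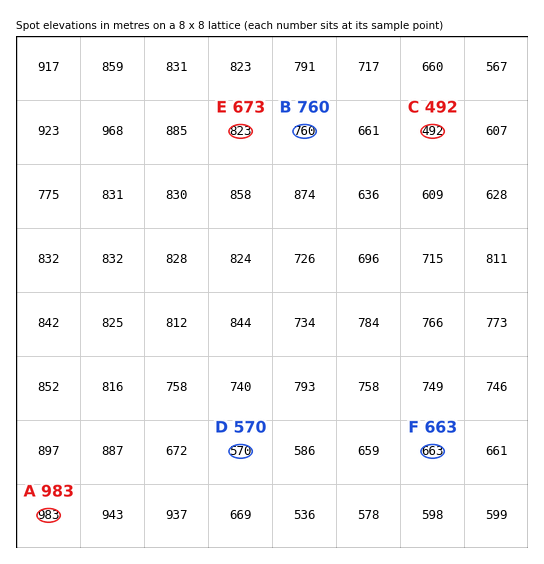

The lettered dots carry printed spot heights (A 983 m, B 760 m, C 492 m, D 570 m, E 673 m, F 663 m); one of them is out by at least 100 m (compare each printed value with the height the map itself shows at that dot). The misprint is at E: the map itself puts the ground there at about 823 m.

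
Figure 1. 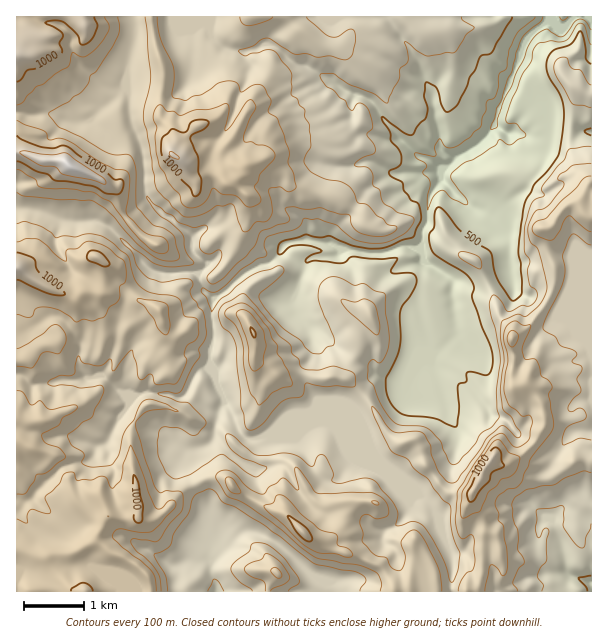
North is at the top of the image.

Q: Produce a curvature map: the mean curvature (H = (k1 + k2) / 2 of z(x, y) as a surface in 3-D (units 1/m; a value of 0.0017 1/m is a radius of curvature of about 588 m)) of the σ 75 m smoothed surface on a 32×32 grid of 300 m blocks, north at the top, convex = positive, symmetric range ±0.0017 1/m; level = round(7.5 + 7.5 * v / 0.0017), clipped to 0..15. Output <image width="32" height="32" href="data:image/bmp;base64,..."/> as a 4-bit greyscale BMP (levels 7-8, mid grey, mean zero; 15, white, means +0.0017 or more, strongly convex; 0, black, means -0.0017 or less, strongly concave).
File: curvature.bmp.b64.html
<image width="32" height="32" href="data:image/bmp;base64,Qk12AgAAAAAAAHYAAAAoAAAAIAAAACAAAAABAAQAAAAAAAACAAATCwAAEwsAABAAAAAAAAAAAAAAABEREQAiIiIAMzMzAERERABVVVUAZmZmAHd3dwCIiIgAmZmZAKqqqgC7u7sAzMzMAN3d3QDu7u4A////AIibh29JdWbHZkSqe21Jd3VodVfpJ2fN8TWLpZoqi4dZmIqqEnZ2WQP8tknTSKhYaXd1pZ1kZ1Fft5U3oreoZ4h3d4m590VL+0eZ9GObdVVodpnF1ZlJ9rWYnGVZf1ZHZoZohPU2n2J6ZlZWih67eKeLt0P0ZmZ4iWhnZ8Yl+6SalURk5WdodGZ3dq73ROOKR4ymg6RslmtXd3fDVWcjfmiInJdehmR8VWZsVWd3PopHVESEZZSVa7t6uEd3hz+5h5iVaHm6NX23epV2d4cdpWeJtLdYmDZfiEWIxXd2Lzd3d5WXdr1jn2RGmbV4dk+ld4VJhXvHTPglaJ11eGXGmXdJyqmomRCTRn2al3lm0CtnuWVpcQV9C8d6aFmWOJGrd7pr/hTqOaRYZVRYN79ze2d5Z6FP8bi3E1NZoy22YrtFdkMj9hU2mblWrc89ZnLPa0RVPHFdk41Xq6llW1Z1httod89zi5u2W6qXh5RpiElsS//Hgp1ouYdFV1dzmqp0uurXNWP6V2i3eJqmZ0KYc4mXRGhGuYWXlniIVpa4NHWVNFd5S6i6p3eJe0qWmiyGipZ3d1h0am13iDOodph1lIuHeHdnxGhniGKKl1eXoLboqZVmWbZ4aJRpqIhYlpNq1YqJpkxXhnRaqIiVqZeXGmt2TLdNR3eqiGaIaIiIq4IG"/>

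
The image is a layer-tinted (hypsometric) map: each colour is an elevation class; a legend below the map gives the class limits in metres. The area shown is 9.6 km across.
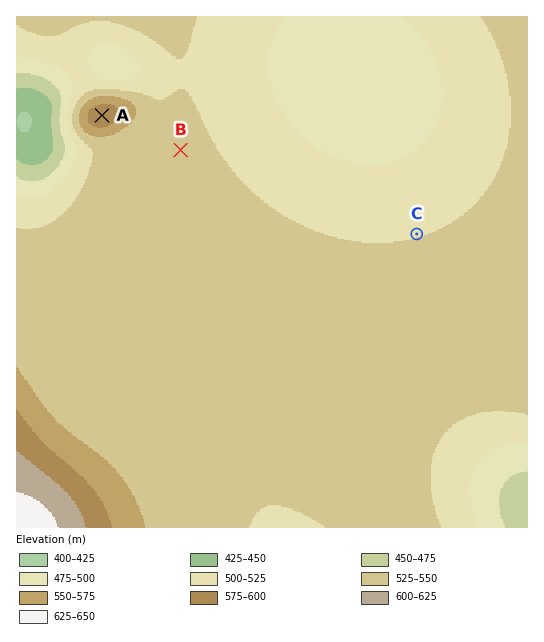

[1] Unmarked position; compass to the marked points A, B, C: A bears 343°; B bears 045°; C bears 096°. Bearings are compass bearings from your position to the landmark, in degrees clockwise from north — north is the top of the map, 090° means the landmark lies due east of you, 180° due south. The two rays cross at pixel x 128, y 203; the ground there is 530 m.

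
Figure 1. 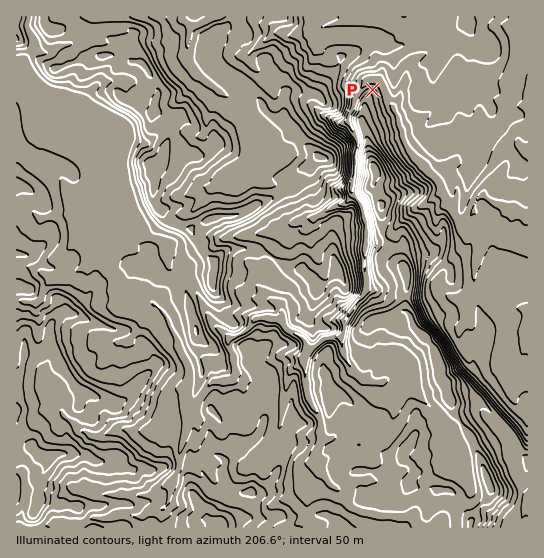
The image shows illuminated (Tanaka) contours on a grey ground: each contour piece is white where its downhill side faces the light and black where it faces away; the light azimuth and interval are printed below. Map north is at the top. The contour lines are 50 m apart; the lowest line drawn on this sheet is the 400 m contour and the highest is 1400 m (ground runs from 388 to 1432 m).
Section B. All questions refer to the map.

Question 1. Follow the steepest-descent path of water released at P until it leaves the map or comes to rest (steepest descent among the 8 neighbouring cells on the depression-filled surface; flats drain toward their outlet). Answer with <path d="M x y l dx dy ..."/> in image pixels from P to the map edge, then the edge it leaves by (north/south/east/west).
<path d="M373 90l6-7 3 2 8 18 5 6 0 4 3 4 0 5 4 8 0 4 1 1 2 8 2 3 2 4 5 8 27 25 0 4 4 7 0 3 2 5 7 7 0 5 7 8 0 1 2 0 7-6 0-2 1 0 0-5 4-8 6-5 5 0 4 4 8 4 15 1 1 1 4 0 5 4 4 0"/>
exit: east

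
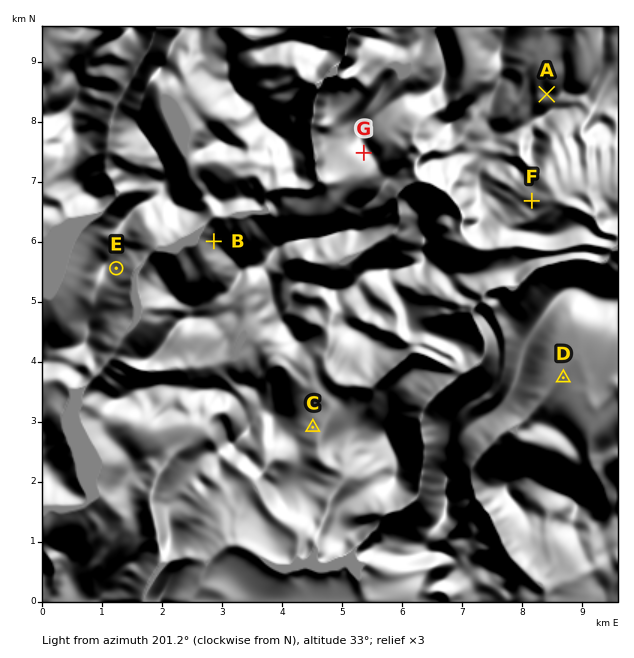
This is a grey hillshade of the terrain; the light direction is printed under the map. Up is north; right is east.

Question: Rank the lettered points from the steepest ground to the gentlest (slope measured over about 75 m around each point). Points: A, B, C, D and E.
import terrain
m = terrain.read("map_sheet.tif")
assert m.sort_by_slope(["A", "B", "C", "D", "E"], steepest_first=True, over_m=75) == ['E', 'B', 'A', 'C', 'D']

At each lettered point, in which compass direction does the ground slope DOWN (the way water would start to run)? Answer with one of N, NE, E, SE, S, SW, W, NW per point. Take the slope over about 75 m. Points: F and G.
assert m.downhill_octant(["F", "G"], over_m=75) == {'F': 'E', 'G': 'SW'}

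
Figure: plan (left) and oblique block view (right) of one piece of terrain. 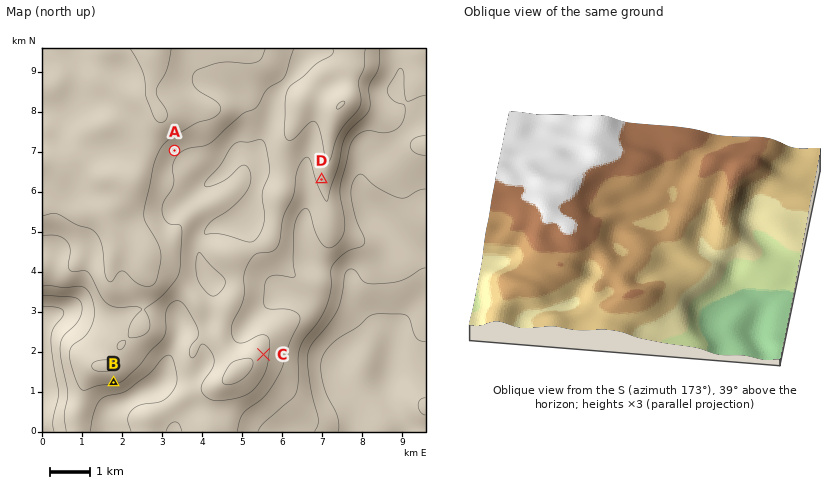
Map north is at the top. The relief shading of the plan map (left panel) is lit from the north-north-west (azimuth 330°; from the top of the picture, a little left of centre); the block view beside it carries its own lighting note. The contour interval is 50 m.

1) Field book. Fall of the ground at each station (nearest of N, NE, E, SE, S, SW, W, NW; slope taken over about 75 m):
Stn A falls SE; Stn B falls S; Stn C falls E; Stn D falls SW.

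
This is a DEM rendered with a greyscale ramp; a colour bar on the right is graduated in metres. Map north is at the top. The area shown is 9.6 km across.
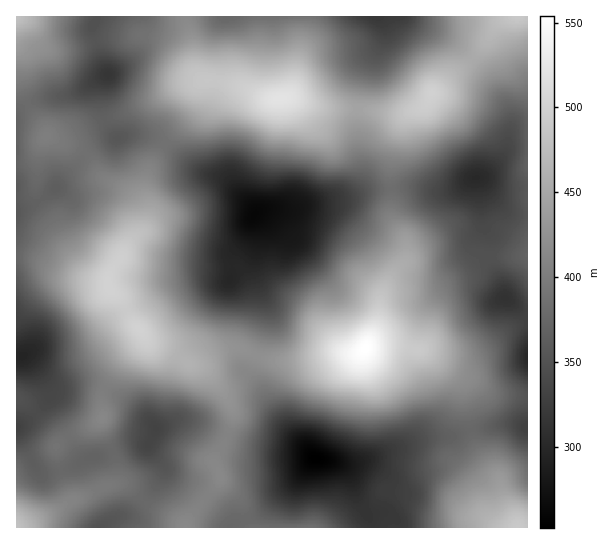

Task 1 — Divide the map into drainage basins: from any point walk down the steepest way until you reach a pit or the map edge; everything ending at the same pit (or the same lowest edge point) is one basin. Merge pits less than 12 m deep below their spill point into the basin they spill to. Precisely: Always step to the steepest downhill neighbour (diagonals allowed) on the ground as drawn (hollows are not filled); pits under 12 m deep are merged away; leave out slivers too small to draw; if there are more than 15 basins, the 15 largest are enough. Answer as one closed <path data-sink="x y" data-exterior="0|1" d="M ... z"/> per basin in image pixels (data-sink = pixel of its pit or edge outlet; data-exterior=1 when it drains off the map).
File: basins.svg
<path data-sink="254 215" data-exterior="0" d="M211 80l-5 0-6 5-7 28-25 26-19 31-4 13 0 12 3 8-3 23-18 20-6 12-10 13-3 6 1 12 12 10 12 24 18 21 23 9 16 11 9-1 18-11 13-4 9 0 26 11 14 2 27-1 25-7 27 0 5-2 14-26 6-34 12-20 10-10 2-4-2-16-14-26 0-52 9-38 9-12-24 0-34-5-26 0-34-11-24 2-29-14z"/><path data-sink="315 458" data-exterior="0" d="M402 347l-35 0-9 6-27 0-17 6-20 2-24-1-31-12-9 0-13 4-18 11-6 1 12 5 19 24 8 16 0 13-5 16-12 20 0 7 5 9 0 7-31 37-4 9 332 1-1-7-12-22-4-17-16-21-11-20-12-56-36-33z"/><path data-sink="477 178" data-exterior="0" d="M527 16l-16 0-9 4-9 9-18 28-42 35-10 15-13 5-7 7-8 23-4 21 0 52 14 26 2 16-18 22-6 12-1 6 4-4 8-2 44-6 47-28 43-2z"/><path data-sink="109 74" data-exterior="0" d="M186 16l-170 1 0 61 11 25 17 24 3 9 35 15 10 10 11 18 19 9 10 10 5 17 1 20 6-6 4-14-3-32 4-13 19-31 25-26 4-11 2-15 6-6-7-5-3-6-3-29z"/><path data-sink="22 357" data-exterior="0" d="M26 256l-10 1 0 141 14 9 25 26 2 5-1 12 3 12 10 32 0 7 2 0 40-16 5-4 0-22-15-36 0-26 12-26 28-30 2-7-12-15-10-20-12-10-2-6-38-8-30-15z"/><path data-sink="155 429" data-exterior="0" d="M143 335l-2 6-22 22-10 15-8 19 0 26 12 28 4 16 0 10-4 6 16 4 20 18 24 12 12 10 4-9 31-37 0-7-5-9 0-7 12-20 5-16 0-13-8-16-19-24-16-5-15-11-23-9z"/><path data-sink="375 17" data-exterior="1" d="M510 16l-201 0-14 67-8 14 38 11 26 0 34 5 21 0 12-4 9-6 6-11 44-38 16-25 9-9z"/><path data-sink="17 214" data-exterior="1" d="M17 79l-1 176 23 5 30 15 38 8 4-12 10-13 6-12 10-12 0-19-2-12-13-15-19-9-11-18-10-10-35-16-3-8-17-24z"/><path data-sink="505 298" data-exterior="0" d="M527 256l-42 1-47 28-28 3-24 5-5 5-4 27-10 21 35 1 43 6 28 0 12-5 26-20 17-9z"/><path data-sink="229 17" data-exterior="1" d="M307 16l-120 0 0 7 6 27 0 15 4 10 6 5 35 5 29 14 19-2 5-4 4-10 2-20 11-41z"/><path data-sink="527 427" data-exterior="1" d="M441 363l-2 0 22 22 12 56 11 20 13 16 7 22 12 22 1 6 10 1 1-130-35-5-18-12-13-5z"/><path data-sink="17 427" data-exterior="1" d="M17 399l-1 128 2 1 9-3 31-16 11-8 0-7-10-32-3-12 1-12-2-5-25-26z"/><path data-sink="99 527" data-exterior="1" d="M123 484l-9 0-13 4-36 16-38 21-8 2 166 0-12-10-24-12z"/><path data-sink="527 357" data-exterior="1" d="M527 320l-16 8-26 20-12 5-28 0-18-4-8 1 4 1 20 14 32 16 18 12 34 4z"/>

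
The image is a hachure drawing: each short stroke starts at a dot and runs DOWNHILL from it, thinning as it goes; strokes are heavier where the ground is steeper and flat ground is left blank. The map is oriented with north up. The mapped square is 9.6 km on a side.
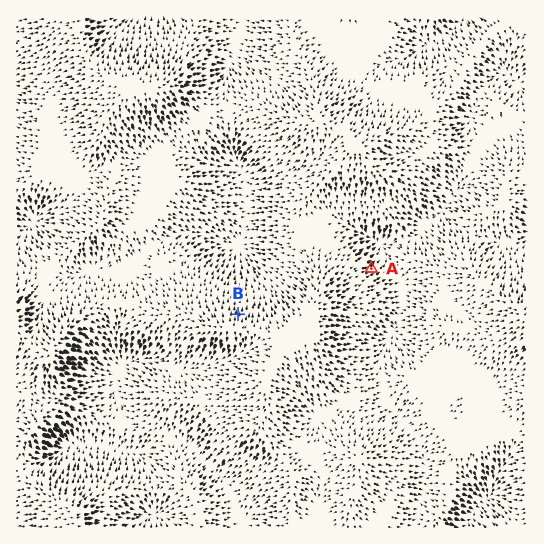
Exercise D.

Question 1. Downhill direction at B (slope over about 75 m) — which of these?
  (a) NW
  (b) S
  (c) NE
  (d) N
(d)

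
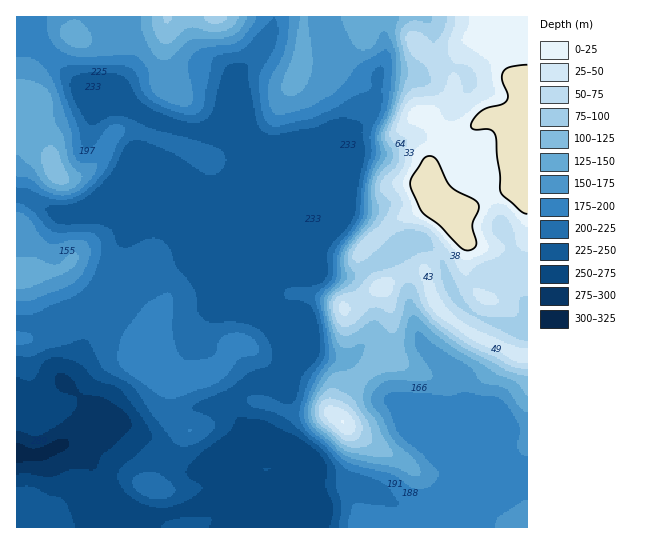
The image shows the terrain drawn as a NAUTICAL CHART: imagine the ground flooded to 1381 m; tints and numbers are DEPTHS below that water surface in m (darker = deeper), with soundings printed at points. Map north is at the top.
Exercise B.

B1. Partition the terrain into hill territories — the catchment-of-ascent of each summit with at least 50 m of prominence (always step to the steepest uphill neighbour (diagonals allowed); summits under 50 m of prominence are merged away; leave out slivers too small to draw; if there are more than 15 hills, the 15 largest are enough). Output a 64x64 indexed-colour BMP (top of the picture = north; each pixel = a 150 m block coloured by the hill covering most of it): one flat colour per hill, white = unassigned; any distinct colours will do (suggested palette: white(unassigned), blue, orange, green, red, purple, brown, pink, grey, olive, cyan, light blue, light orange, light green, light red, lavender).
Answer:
<image width="64" height="64" href="data:image/bmp;base64,Qk12CAAAAAAAAHYAAAAoAAAAQAAAAEAAAAABAAQAAAAAAAAIAAATCwAAEwsAABAAAAAAAAAA////ALR3HwAOf/8ALKAsACgn1gC9Z5QAS1aMAMJ34wB/f38AIr28AM++FwDox64AeLv/AIrfmACWmP8A1bDFABERERERERERERERERERERERERERERERERERERERERERERERERERERERERERERERERERERERERERERERERERERERERERERERERERERERERERERERERERERETMxERERERERERERERERERERERERERMzEREREREREREzMzMxERERERERERERERERERERERERERMzMRERERERMzMzMzMRERERERERERERERERERERERERERMzMREREzMzMzMzMzERERERERERERERERERERERERERERMzMzMzMzMzMzMzMREREREREREREREREREREREREREREzMzMzMzMzMzMzMREREREREREREREREREREREREREREzMzMzMzMzMzMzMxERERERERERERERERERERERERERETMzMzMzMzMzMzMzERERERERERERERERERERERERERETMzMzMzMzMzMzMzMxERERERERERERERERERERERERERMzMzMzMzMzMzMzMzMREREREREREREREREREREREREREzMzMzMzMzMzMzMzERERERERERERERERERERERERERERMzMzMzMzMzMzMREREREREREREREREREREREREREREREzMzMzMzMzMzERERERERERERERERERERERERERERERERMzMzMzMzMxEREREREREREREREREREREREREREREREREzMzMzMzMRERERERERERFmZmERERERERERERERERERMzMzMzMzMREREREREREREWZmZhERERERERERERERERMzMzMzMzMRERERERERERERZmZmYRERERERERERERERETMzMzMzMRERERERERERERFmZmZhEREREREREREREREREzMzMzMREREREREREREREWZmZmYRERERERERERERERERETMxERERERERERERERERZmZmZhERERERERERERERERERERERERERERERERERERFmZmZmYREREREREREREREREREREREREREREREREREREWZmZmZhERERERERERERERERERERERERERERERERERERZmZmZmYRERERERERERERERERERERERERERERERERERFmZmZmZmEREREREREREREREREREREREREREREREREREWZmZmZmZhERERERERERERERERERERERERERERERERERZmZmZmZmERERERERERERERERERERERERERERERERERFmZmZmZmYREREREREREREREREREREREREREREREREREWZmZmZmZhEREREREREREREREREREREREREREVURERERZmZmZmZmERERERERERERERERERERERERERERVVURURFmZmZmZmYRERERERERERERERERERERERERERFVVVVVEWZmZmZmZhERERERERERERERERERERERERERFVVVVVURZmZmZmZmYRERERERERERERERERERERERERFVVVVVVRFmZmZmZmZhERERERERERERERERERERERVVFVVVVVVVEWZmZmZmZmYRERQRERERERERERFRERERFVVVVVVVVVERZmZmZmZmZmRBRBERERERERERERURERFVVVVVVVVVURFmZmZmZmZkREREERERERESERERFVERFVVVVVVVVVVREWZmZEREREREREERERERERIRERERVVVVVVVVVVVVVRERZmREREREREREQRERERERIhERERFVVVVVVVVVVVVVERFkREREREREREQREREREREiEREREVVVVVVVVVVVVVEREURERERERERERBEREREREiIRERERFVVVVVVVVVVVERERRERERERERERBERERERESIhEREREVVVVVVVVVVVERERFEREREREREREERERERERIhERERERFVVVVVVVVVUREREUREREREREREQRERERERIiEREREREVVVVVVVVVURERERREREREREREQREREREREiIRERERERVVVVVVVVVRERERFERERERERERBEREREREiIRERERERERERVVVVVREREREUREREREREREEREREREiIhERERERERERERVVVVERERERRERERERERERBERESIiIhERERERERERERERVVURERERFEREREREREREESIiIiIiERERERERERERERERUREREREUREREREREREIiIiIiIiIRERERERERERERERERERERERREREREREREIiIiIiIiIhERERERERERERERERERERERFERERERERCIiIiIiIiIhEREREREREREREREREREREREUREREREIiIiIiIiIiIiERERERERERERERERERERERERRERERCIiIiIiIiIiIiIRERERERERERERERERERERERFERERCIiIiIiIiIiIiIhEREREREREREREREREREREREURERCIiIiIiIiIiIiIiERERERERERERERERERERERERRERCIiIiIiIiIiIiIiIhERERERERERERERERERERERFERCIiIiIiIiIiIiIiIiIREREREREREREREREREREREURCIiIiIiIiIiIiIiIiIiERERERERERERERERERERERIiIiIiIiIiIiIiIiIiIiIREREREREREREREREREREREiIiIiIiIiIiIiIiIiIiIiERERERERERERERERERERESIiIiIiIiIiIiIiIiIiIiIRERERERERERERERERERER"/>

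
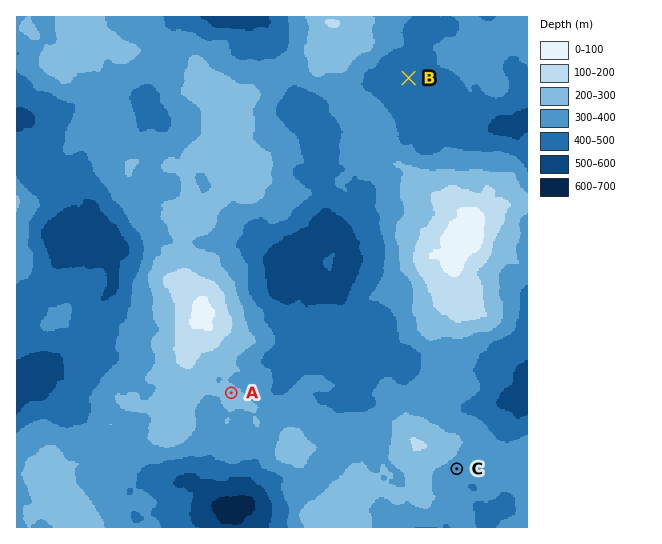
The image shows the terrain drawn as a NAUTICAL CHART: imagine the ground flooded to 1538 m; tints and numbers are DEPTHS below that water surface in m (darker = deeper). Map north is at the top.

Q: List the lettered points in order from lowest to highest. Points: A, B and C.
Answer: B C A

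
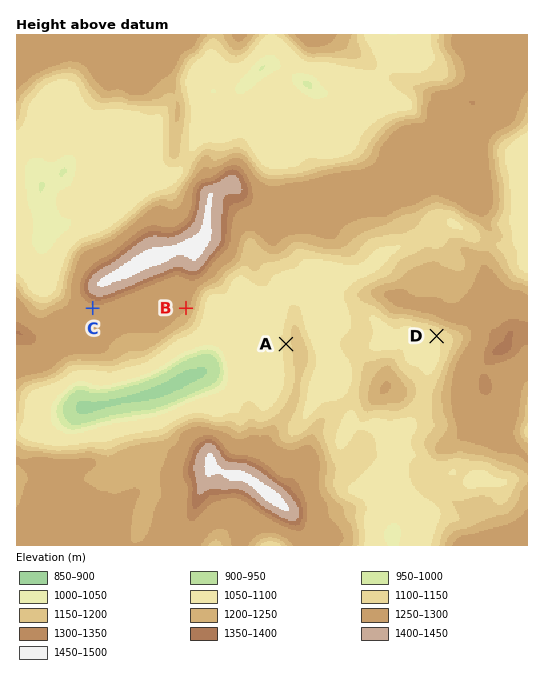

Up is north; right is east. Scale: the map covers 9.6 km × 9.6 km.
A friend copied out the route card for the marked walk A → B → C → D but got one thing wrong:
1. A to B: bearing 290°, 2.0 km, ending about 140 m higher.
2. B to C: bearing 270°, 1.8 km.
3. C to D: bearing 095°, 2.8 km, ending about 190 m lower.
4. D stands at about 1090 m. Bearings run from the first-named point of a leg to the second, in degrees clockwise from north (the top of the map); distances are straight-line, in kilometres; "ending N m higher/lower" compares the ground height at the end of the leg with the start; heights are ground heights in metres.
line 3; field distance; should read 6.5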